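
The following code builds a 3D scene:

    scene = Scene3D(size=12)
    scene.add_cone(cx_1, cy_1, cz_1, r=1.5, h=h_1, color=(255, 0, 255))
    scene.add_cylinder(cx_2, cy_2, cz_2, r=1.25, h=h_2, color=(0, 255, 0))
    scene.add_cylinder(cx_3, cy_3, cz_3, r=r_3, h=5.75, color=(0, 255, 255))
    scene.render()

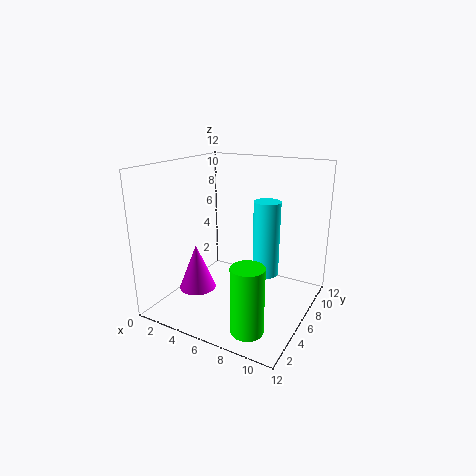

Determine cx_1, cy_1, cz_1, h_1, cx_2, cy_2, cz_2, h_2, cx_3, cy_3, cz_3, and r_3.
cx_1 = 3.5; cy_1 = 3.5; cz_1 = 2; h_1 = 3.75; cx_2 = 9; cy_2 = 2; cz_2 = 0.5; h_2 = 5.25; cx_3 = 9; cy_3 = 5; cz_3 = 4; r_3 = 1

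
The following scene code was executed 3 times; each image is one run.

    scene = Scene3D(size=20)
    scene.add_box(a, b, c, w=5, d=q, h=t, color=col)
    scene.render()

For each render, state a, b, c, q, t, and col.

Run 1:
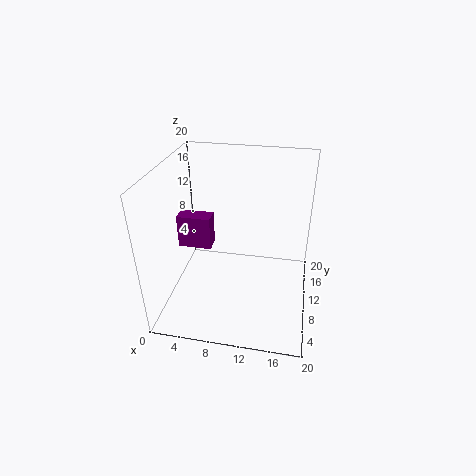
a = 0.5; b = 11.5; c = 6.5; q = 2.5; t = 5; col = 'purple'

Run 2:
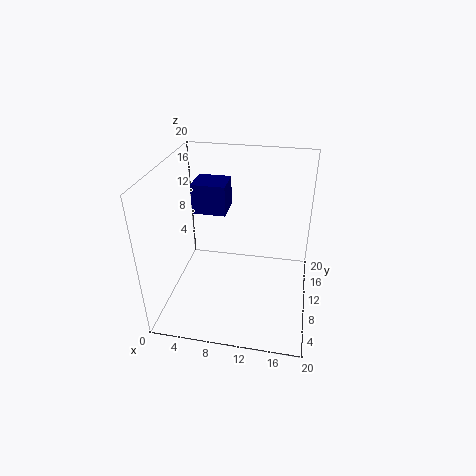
a = 2.5; b = 13; c = 11.5; q = 4.5; t = 4.5; col = 'navy'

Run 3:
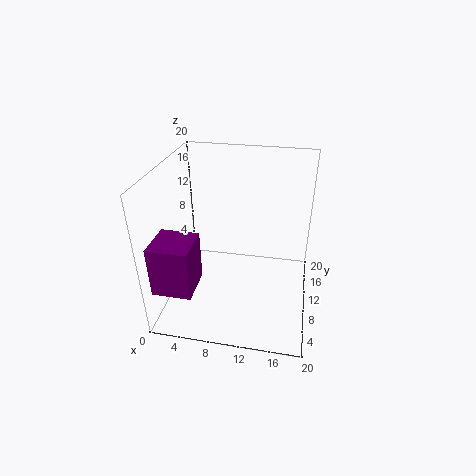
a = 1; b = 0.5; c = 6.5; q = 5; t = 6.5; col = 'purple'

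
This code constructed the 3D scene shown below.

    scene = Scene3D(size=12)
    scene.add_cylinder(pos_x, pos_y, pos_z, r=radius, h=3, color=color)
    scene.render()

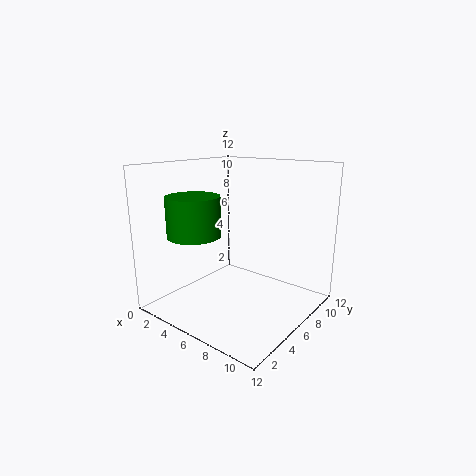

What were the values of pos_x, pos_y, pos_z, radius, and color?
pos_x = 5; pos_y = 2; pos_z = 7; radius = 2; color = 'green'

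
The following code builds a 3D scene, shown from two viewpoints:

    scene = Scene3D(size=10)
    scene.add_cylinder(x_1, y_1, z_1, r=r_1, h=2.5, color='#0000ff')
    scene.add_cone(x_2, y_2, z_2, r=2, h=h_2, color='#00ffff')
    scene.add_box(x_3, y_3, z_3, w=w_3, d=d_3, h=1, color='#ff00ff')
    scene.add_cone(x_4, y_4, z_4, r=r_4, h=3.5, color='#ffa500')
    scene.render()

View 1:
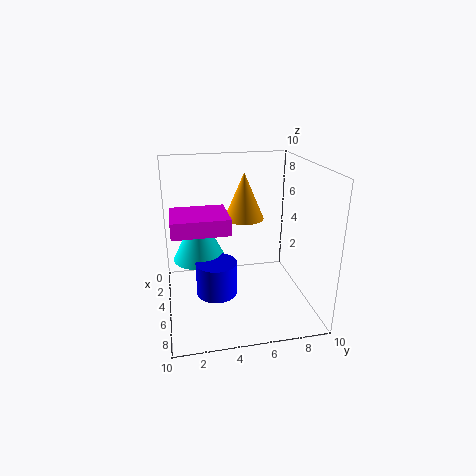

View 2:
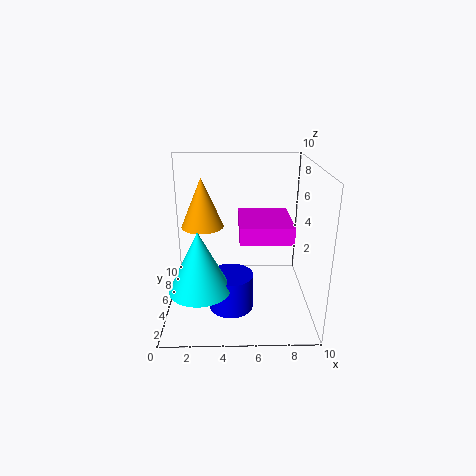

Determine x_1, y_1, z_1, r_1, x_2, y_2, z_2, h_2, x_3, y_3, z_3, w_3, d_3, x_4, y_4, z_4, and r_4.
x_1 = 4.5, y_1 = 3.5, z_1 = 0.5, r_1 = 1.5, x_2 = 2.5, y_2 = 2.5, z_2 = 2.5, h_2 = 4, x_3 = 5, y_3 = 0.5, z_3 = 6.5, w_3 = 3, d_3 = 3.5, x_4 = 2.5, y_4 = 6, z_4 = 5.5, r_4 = 1.5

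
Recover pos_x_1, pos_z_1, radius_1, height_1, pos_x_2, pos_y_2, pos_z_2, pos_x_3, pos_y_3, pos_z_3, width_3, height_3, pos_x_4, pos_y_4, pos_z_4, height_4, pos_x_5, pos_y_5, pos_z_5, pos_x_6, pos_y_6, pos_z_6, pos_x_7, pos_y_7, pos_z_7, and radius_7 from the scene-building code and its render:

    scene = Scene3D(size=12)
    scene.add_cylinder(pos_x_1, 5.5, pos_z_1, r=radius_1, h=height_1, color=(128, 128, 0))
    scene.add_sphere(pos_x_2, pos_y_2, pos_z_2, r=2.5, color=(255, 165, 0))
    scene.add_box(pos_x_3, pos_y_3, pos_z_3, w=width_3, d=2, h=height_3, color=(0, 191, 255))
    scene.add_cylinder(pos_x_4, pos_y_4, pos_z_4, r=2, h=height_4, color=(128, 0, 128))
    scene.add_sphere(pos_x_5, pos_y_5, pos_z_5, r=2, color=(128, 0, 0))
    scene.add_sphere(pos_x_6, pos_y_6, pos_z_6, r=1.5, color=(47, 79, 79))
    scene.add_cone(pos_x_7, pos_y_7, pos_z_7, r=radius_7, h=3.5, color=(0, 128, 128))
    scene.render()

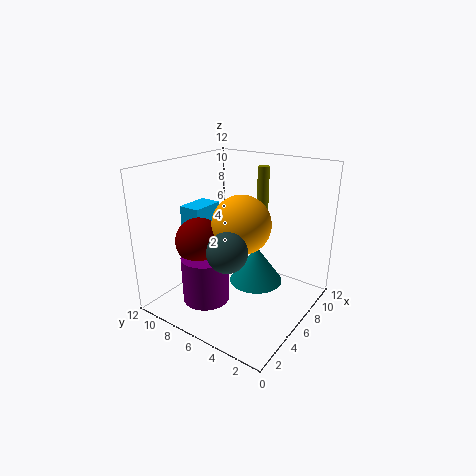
pos_x_1 = 9, pos_z_1 = 7, radius_1 = 0.5, height_1 = 4.5, pos_x_2 = 6.5, pos_y_2 = 6, pos_z_2 = 7, pos_x_3 = 5, pos_y_3 = 9.5, pos_z_3 = 4.5, width_3 = 3, height_3 = 3.5, pos_x_4 = 4, pos_y_4 = 8, pos_z_4 = 0.5, height_4 = 4, pos_x_5 = 4.5, pos_y_5 = 9, pos_z_5 = 5.5, pos_x_6 = 2.5, pos_y_6 = 4.5, pos_z_6 = 6.5, pos_x_7 = 9, pos_y_7 = 6, pos_z_7 = 0.5, radius_7 = 2.5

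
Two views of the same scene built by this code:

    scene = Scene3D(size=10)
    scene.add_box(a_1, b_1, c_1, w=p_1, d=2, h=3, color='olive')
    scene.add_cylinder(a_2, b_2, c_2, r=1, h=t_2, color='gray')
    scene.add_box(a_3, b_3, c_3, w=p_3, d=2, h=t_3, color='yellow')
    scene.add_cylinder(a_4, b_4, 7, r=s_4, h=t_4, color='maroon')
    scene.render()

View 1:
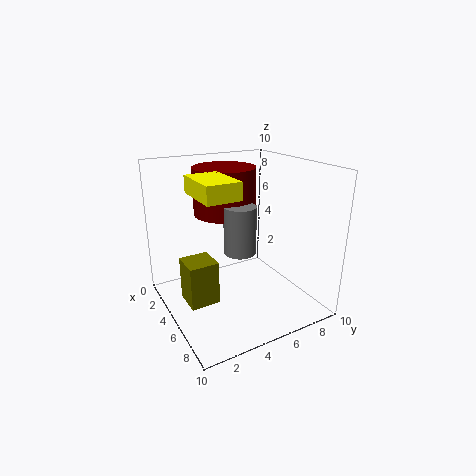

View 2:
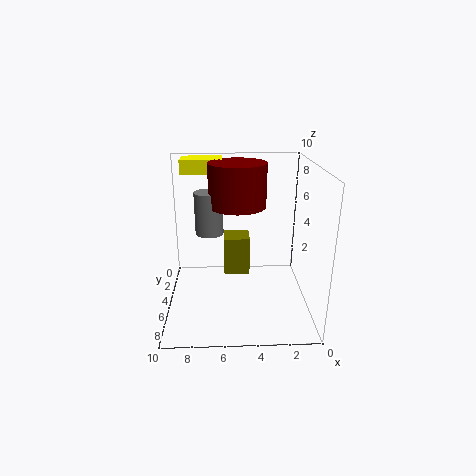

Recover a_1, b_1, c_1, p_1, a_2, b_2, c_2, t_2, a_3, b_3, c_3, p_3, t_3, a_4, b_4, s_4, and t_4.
a_1 = 4, b_1 = 1, c_1 = 1, p_1 = 2, a_2 = 7, b_2 = 4, c_2 = 5, t_2 = 3, a_3 = 6, b_3 = 1, c_3 = 9, p_3 = 3, t_3 = 1, a_4 = 5, b_4 = 4, s_4 = 2, t_4 = 3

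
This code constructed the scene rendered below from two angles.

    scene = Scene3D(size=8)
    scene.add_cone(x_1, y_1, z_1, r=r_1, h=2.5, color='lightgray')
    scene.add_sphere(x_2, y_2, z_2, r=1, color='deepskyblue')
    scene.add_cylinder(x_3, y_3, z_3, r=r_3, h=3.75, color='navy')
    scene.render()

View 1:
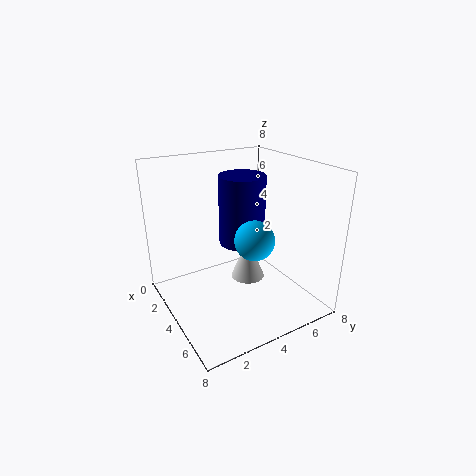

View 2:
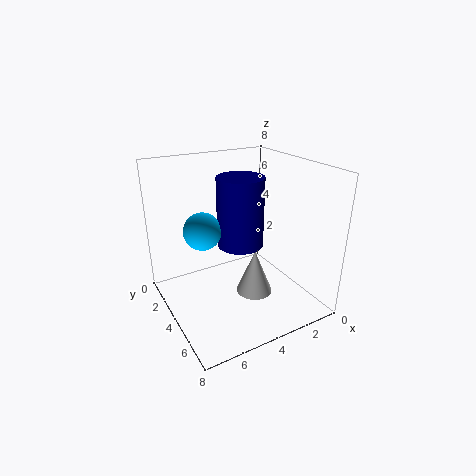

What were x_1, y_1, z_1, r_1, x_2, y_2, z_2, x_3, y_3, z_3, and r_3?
x_1 = 3.5, y_1 = 5, z_1 = 1, r_1 = 1, x_2 = 6, y_2 = 3.75, z_2 = 4.75, x_3 = 4, y_3 = 4.25, z_3 = 3.75, r_3 = 1.25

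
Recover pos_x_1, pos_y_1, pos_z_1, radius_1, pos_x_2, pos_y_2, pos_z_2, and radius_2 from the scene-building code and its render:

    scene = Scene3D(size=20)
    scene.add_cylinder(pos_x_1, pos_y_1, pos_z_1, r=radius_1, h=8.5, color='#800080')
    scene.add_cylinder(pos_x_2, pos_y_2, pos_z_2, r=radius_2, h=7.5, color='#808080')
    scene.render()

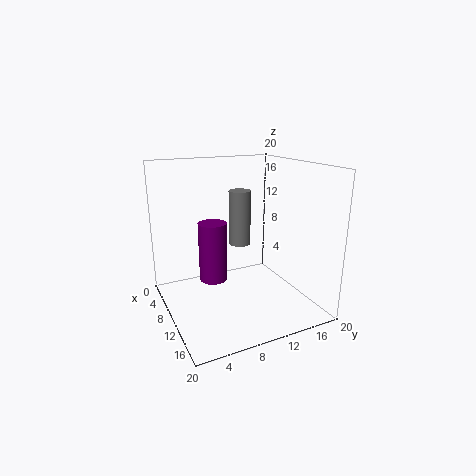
pos_x_1 = 8
pos_y_1 = 7
pos_z_1 = 3.5
radius_1 = 2
pos_x_2 = 9.5
pos_y_2 = 10.5
pos_z_2 = 9
radius_2 = 1.5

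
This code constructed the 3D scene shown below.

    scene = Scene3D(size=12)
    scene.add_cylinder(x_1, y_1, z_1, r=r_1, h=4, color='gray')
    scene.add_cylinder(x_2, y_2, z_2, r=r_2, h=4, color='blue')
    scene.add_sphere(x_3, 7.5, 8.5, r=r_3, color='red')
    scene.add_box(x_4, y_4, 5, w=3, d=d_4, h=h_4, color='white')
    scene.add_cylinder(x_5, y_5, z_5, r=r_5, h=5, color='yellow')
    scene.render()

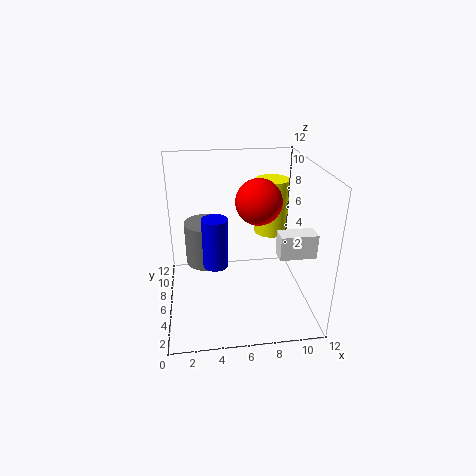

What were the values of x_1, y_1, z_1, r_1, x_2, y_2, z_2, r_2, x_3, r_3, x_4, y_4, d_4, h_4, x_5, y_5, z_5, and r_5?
x_1 = 3.5
y_1 = 9.5
z_1 = 2
r_1 = 2
x_2 = 4
y_2 = 4.5
z_2 = 4.5
r_2 = 1
x_3 = 8
r_3 = 2
x_4 = 9
y_4 = 3.5
d_4 = 1.5
h_4 = 2
x_5 = 9.5
y_5 = 9
z_5 = 5
r_5 = 1.5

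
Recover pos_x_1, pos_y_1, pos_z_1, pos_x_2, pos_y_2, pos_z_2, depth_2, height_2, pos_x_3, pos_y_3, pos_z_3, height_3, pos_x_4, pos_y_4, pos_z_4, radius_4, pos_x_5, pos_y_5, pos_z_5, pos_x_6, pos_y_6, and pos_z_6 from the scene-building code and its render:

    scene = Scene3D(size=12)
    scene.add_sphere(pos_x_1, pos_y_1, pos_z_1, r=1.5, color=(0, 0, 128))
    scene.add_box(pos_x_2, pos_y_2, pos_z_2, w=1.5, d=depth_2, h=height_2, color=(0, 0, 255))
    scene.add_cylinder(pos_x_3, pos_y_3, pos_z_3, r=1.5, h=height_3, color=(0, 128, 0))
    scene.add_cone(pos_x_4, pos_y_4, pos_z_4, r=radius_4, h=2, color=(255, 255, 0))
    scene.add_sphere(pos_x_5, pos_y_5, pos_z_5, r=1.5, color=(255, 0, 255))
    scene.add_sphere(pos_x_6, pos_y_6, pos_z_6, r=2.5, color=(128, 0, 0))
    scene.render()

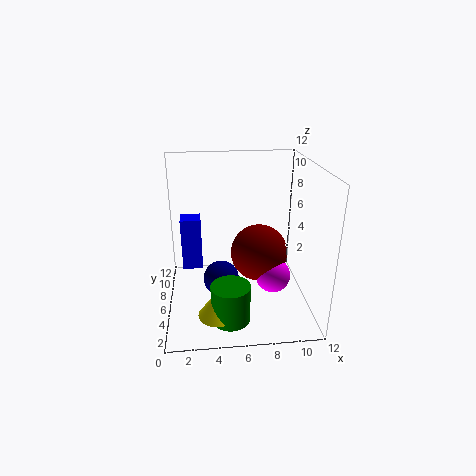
pos_x_1 = 4.5; pos_y_1 = 5.5; pos_z_1 = 2.5; pos_x_2 = 1.5; pos_y_2 = 4; pos_z_2 = 4.5; depth_2 = 1.5; height_2 = 4; pos_x_3 = 5; pos_y_3 = 2; pos_z_3 = 1; height_3 = 3; pos_x_4 = 4; pos_y_4 = 2; pos_z_4 = 1.5; radius_4 = 1.5; pos_x_5 = 9; pos_y_5 = 5.5; pos_z_5 = 2.5; pos_x_6 = 8; pos_y_6 = 7; pos_z_6 = 4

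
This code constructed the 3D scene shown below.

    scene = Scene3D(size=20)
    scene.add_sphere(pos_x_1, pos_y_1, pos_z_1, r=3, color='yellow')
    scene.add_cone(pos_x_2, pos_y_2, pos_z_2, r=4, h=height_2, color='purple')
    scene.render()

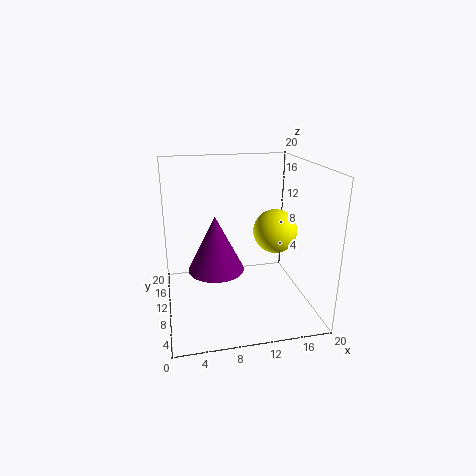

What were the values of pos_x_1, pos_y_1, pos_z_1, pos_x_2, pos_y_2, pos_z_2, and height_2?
pos_x_1 = 15, pos_y_1 = 9, pos_z_1 = 11, pos_x_2 = 7, pos_y_2 = 11, pos_z_2 = 5, height_2 = 8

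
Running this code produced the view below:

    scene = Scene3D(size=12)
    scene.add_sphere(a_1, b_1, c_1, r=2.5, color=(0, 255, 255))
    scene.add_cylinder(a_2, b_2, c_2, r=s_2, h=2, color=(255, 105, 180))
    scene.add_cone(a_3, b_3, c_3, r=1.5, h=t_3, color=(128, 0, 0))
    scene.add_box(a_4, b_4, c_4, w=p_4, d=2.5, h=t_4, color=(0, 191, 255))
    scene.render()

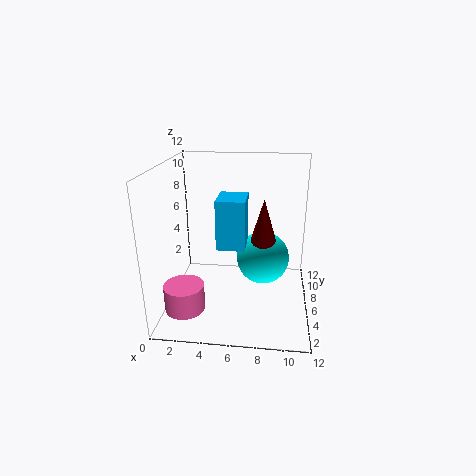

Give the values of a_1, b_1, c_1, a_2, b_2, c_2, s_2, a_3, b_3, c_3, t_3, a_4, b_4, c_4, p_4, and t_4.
a_1 = 8, b_1 = 9.5, c_1 = 2.5, a_2 = 2.5, b_2 = 1.5, c_2 = 2, s_2 = 1.5, a_3 = 8, b_3 = 9, c_3 = 3.5, t_3 = 5, a_4 = 5, b_4 = 1.5, c_4 = 7, p_4 = 2, t_4 = 3.5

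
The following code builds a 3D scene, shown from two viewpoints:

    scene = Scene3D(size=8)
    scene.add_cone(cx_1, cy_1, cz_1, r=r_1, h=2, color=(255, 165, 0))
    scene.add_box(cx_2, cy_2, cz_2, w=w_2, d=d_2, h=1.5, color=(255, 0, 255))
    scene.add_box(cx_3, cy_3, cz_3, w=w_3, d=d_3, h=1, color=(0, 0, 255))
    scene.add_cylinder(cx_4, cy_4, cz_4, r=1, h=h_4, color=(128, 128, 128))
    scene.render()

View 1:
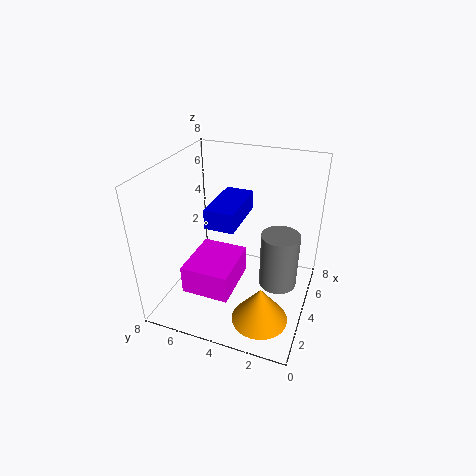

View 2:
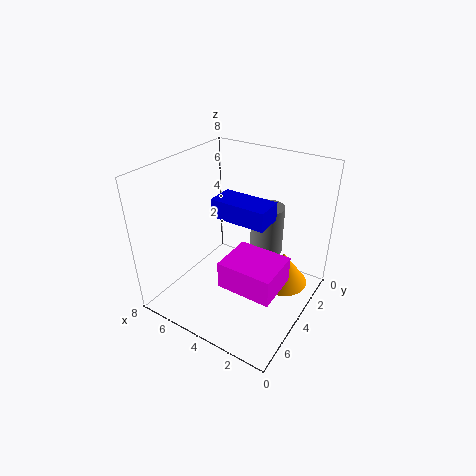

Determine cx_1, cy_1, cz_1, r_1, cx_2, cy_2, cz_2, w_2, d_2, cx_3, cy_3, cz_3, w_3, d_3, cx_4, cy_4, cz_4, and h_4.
cx_1 = 2, cy_1 = 2, cz_1 = 0.5, r_1 = 1.5, cx_2 = 1, cy_2 = 3.5, cz_2 = 2, w_2 = 3, d_2 = 2.5, cx_3 = 2, cy_3 = 3.5, cz_3 = 5.5, w_3 = 3, d_3 = 1.5, cx_4 = 3.5, cy_4 = 1.5, cz_4 = 2, h_4 = 3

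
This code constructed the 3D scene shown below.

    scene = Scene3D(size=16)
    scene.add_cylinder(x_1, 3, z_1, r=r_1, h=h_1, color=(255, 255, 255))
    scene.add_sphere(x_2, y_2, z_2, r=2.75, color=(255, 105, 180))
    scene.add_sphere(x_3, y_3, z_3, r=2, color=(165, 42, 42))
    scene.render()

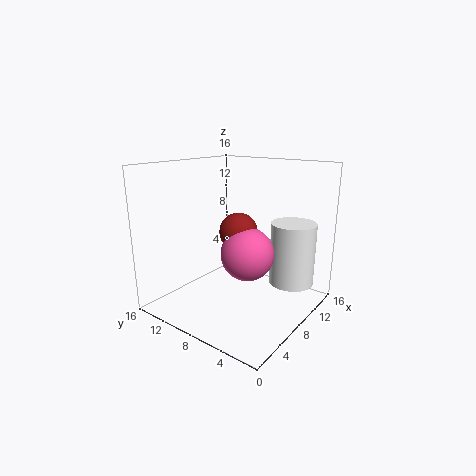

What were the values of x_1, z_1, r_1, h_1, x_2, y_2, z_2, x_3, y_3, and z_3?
x_1 = 11.5, z_1 = 2.75, r_1 = 2.5, h_1 = 7, x_2 = 6.25, y_2 = 5.5, z_2 = 7.25, x_3 = 6.75, y_3 = 7, z_3 = 9.25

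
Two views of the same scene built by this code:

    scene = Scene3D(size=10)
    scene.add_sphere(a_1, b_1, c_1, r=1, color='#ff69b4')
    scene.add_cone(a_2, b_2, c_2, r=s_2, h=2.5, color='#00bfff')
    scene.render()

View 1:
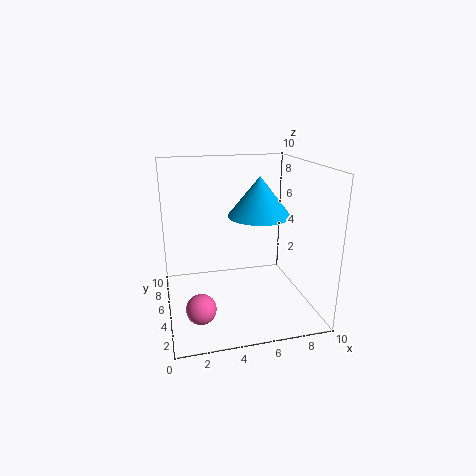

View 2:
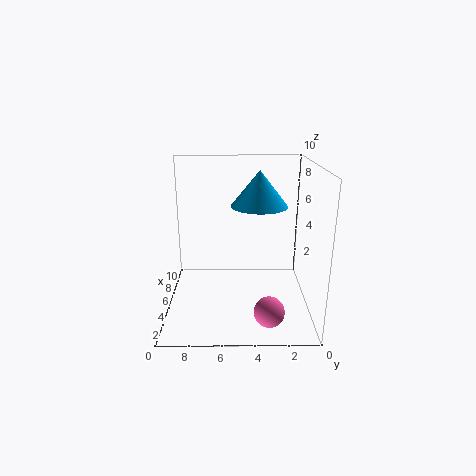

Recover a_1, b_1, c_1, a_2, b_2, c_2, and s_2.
a_1 = 2
b_1 = 3
c_1 = 1
a_2 = 6
b_2 = 3.5
c_2 = 7
s_2 = 2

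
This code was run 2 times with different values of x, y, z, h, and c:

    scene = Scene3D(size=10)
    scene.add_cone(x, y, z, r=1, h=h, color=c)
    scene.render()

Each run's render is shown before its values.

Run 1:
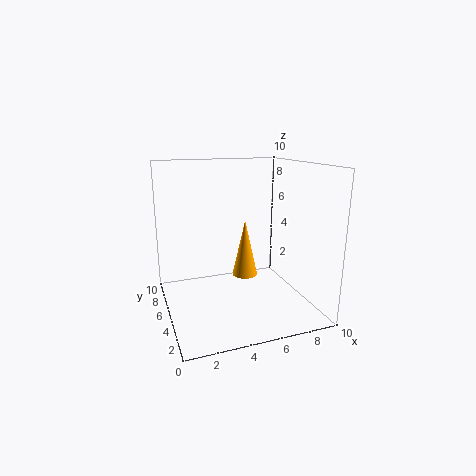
x = 6.5; y = 7.5; z = 1; h = 4.5; c = 'orange'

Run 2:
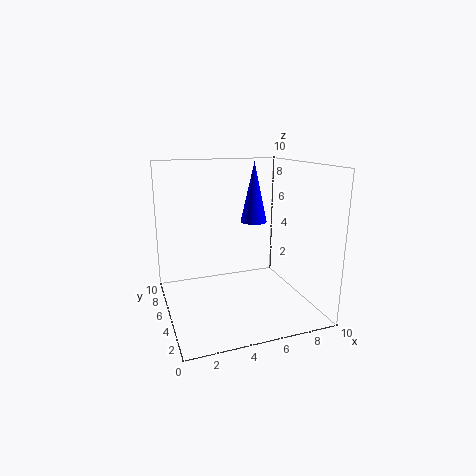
x = 7; y = 7; z = 5.5; h = 4.5; c = 'blue'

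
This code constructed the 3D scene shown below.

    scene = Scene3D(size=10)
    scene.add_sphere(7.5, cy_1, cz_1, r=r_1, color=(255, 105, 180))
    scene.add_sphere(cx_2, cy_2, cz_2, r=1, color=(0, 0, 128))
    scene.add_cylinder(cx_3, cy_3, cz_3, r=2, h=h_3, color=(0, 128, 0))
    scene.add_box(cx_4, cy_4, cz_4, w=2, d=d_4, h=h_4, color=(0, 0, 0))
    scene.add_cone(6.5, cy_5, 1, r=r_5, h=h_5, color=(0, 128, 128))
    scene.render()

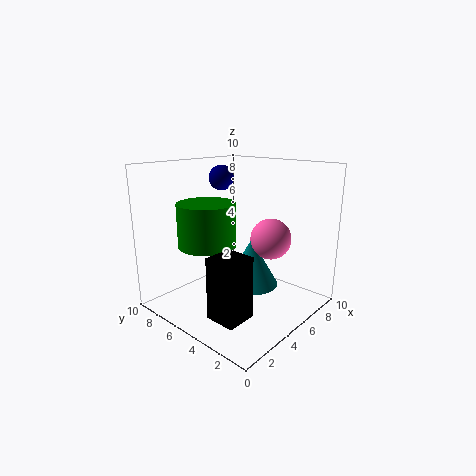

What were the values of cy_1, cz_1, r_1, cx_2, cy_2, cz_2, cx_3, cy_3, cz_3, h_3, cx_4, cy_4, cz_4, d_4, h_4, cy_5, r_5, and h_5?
cy_1 = 4; cz_1 = 4.5; r_1 = 1.5; cx_2 = 7.5; cy_2 = 9; cz_2 = 8.5; cx_3 = 3.5; cy_3 = 6.5; cz_3 = 4.5; h_3 = 3; cx_4 = 1; cy_4 = 2; cz_4 = 1; d_4 = 2; h_4 = 4; cy_5 = 5; r_5 = 2; h_5 = 3.5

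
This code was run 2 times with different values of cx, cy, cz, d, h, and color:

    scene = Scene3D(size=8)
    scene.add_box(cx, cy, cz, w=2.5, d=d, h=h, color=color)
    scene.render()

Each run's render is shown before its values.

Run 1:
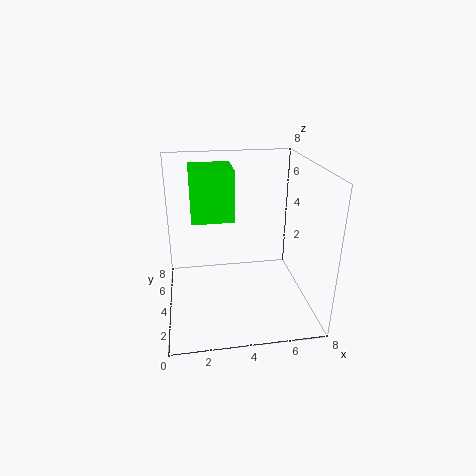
cx = 1.5, cy = 5, cz = 4.5, d = 2.5, h = 3, color = 'lime'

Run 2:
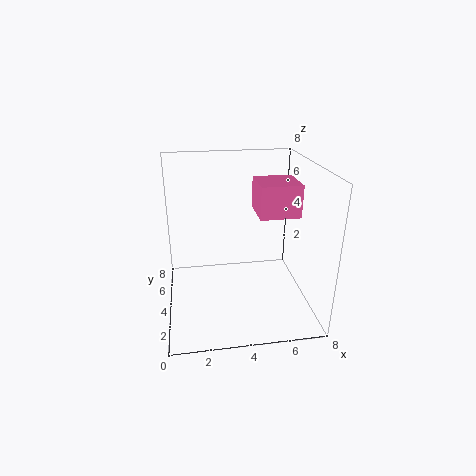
cx = 5.5, cy = 5, cz = 4.5, d = 2.5, h = 2, color = 'hotpink'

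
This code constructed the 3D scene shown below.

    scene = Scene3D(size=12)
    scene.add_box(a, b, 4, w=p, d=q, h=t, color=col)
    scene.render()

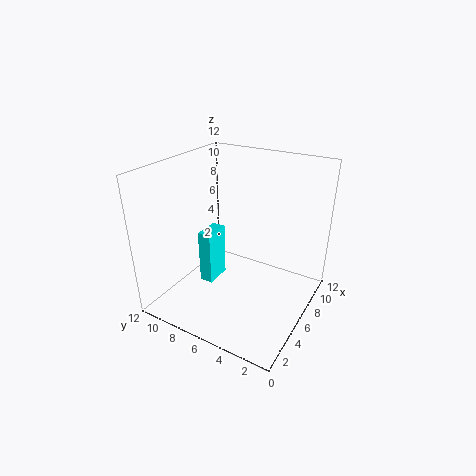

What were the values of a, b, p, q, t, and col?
a = 2, b = 6, p = 2, q = 1, t = 4, col = 'cyan'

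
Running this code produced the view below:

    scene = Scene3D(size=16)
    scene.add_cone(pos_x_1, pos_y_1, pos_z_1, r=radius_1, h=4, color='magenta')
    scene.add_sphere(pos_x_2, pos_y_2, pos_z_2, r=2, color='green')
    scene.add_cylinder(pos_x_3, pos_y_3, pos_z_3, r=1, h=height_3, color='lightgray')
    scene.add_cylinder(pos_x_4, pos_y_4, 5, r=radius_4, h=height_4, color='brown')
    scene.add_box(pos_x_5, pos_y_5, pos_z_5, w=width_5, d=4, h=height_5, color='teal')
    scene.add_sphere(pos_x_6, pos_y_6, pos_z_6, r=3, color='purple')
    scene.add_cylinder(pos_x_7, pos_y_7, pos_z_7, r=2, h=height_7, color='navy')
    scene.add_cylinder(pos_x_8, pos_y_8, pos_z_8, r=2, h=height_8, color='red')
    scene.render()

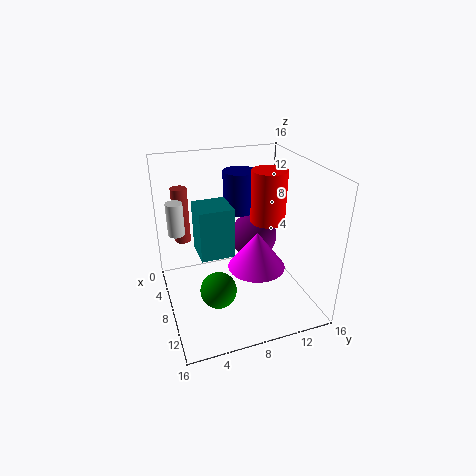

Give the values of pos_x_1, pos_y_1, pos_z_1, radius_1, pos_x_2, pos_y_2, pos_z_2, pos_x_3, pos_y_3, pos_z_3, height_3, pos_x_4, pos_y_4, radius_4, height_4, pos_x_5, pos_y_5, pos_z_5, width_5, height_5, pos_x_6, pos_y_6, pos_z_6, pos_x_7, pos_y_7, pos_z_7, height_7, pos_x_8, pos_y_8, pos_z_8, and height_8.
pos_x_1 = 11
pos_y_1 = 9
pos_z_1 = 6
radius_1 = 3
pos_x_2 = 10
pos_y_2 = 5
pos_z_2 = 3
pos_x_3 = 3
pos_y_3 = 2
pos_z_3 = 7
height_3 = 4
pos_x_4 = 1
pos_y_4 = 3
radius_4 = 1
height_4 = 7
pos_x_5 = 3
pos_y_5 = 4
pos_z_5 = 5
width_5 = 4
height_5 = 6
pos_x_6 = 3
pos_y_6 = 12
pos_z_6 = 5
pos_x_7 = 3
pos_y_7 = 10
pos_z_7 = 9
height_7 = 5
pos_x_8 = 7
pos_y_8 = 12
pos_z_8 = 9
height_8 = 6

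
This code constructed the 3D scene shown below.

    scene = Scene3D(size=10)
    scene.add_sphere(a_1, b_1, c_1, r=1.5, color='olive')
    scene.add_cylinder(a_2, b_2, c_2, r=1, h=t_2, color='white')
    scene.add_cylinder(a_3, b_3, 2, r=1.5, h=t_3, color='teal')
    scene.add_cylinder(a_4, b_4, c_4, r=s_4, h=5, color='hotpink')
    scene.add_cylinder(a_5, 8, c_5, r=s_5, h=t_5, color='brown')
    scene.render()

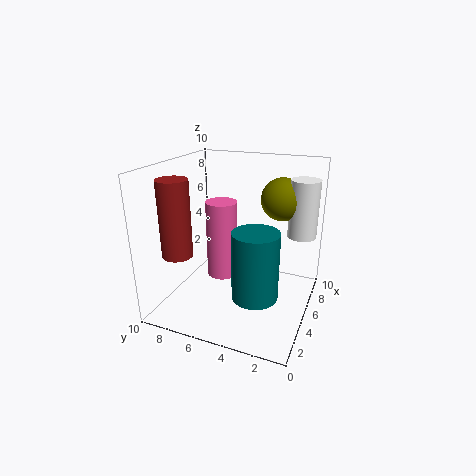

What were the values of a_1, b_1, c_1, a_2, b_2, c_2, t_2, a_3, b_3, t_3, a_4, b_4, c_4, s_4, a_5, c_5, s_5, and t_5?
a_1 = 7; b_1 = 2.5; c_1 = 7.5; a_2 = 7; b_2 = 1; c_2 = 5; t_2 = 4; a_3 = 3; b_3 = 3; t_3 = 4.5; a_4 = 3.5; b_4 = 5.5; c_4 = 3; s_4 = 1; a_5 = 2; c_5 = 4.5; s_5 = 1; t_5 = 5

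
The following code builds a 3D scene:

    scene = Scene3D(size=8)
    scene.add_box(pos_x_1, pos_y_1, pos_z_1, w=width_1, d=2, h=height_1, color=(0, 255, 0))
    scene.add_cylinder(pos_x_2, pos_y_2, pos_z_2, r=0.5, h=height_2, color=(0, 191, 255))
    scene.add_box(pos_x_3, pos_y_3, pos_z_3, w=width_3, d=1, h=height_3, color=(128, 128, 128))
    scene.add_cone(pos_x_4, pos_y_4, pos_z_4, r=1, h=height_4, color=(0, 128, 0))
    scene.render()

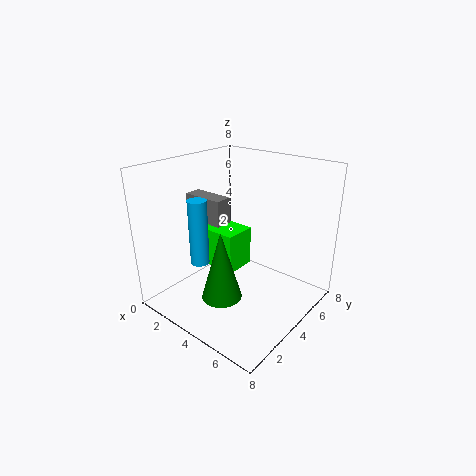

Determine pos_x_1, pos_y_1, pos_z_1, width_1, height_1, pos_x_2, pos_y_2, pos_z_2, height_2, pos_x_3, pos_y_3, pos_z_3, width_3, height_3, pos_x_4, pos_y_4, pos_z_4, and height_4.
pos_x_1 = 0.5, pos_y_1 = 4.5, pos_z_1 = 1, width_1 = 2.5, height_1 = 2.5, pos_x_2 = 3, pos_y_2 = 2, pos_z_2 = 3, height_2 = 3.5, pos_x_3 = 0.5, pos_y_3 = 3.5, pos_z_3 = 4.5, width_3 = 2.5, height_3 = 1.5, pos_x_4 = 5, pos_y_4 = 1.5, pos_z_4 = 2, height_4 = 3.5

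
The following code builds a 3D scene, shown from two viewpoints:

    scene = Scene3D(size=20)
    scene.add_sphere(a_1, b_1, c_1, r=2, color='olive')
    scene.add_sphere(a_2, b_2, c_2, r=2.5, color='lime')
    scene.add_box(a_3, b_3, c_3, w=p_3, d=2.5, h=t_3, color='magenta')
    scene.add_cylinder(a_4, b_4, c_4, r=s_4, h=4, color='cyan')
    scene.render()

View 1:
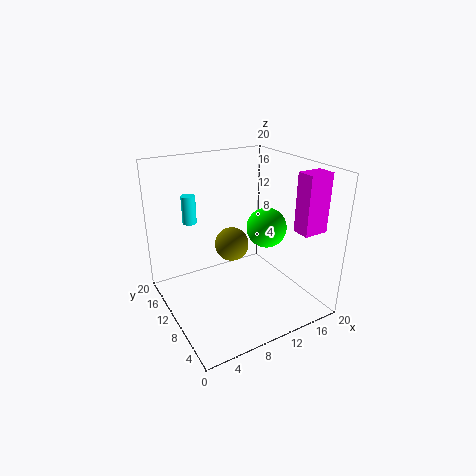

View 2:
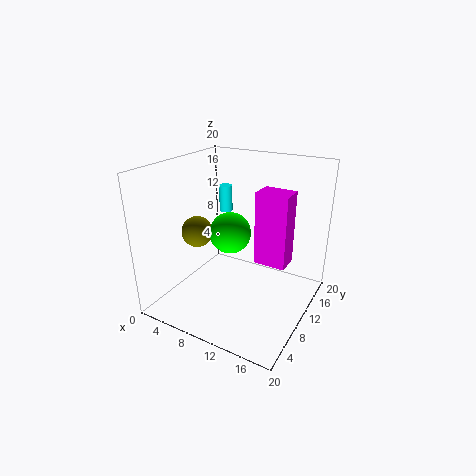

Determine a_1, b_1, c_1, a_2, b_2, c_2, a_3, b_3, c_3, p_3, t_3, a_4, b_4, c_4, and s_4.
a_1 = 6.5, b_1 = 5.5, c_1 = 12, a_2 = 11.5, b_2 = 5.5, c_2 = 13, a_3 = 16, b_3 = 3, c_3 = 11.5, p_3 = 3.5, t_3 = 8, a_4 = 5, b_4 = 15, c_4 = 11.5, s_4 = 1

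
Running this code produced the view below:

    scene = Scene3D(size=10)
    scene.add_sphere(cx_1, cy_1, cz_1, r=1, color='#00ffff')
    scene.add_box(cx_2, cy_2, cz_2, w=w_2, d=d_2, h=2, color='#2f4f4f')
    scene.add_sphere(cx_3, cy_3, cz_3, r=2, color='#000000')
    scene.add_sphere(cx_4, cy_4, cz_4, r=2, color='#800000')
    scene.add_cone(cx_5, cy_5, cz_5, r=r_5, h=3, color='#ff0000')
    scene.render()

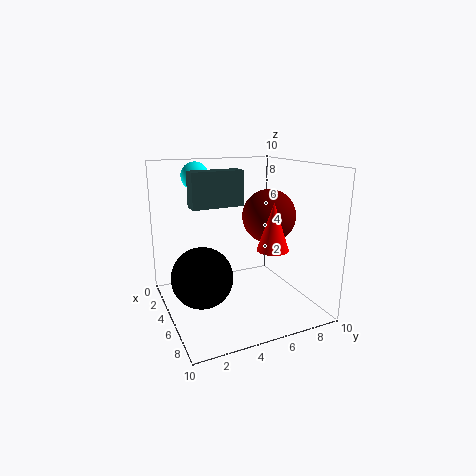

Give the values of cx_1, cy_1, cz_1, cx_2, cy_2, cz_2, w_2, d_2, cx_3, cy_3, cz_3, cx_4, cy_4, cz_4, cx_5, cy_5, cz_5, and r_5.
cx_1 = 2
cy_1 = 3
cz_1 = 9
cx_2 = 7
cy_2 = 1
cz_2 = 8
w_2 = 1
d_2 = 3
cx_3 = 6
cy_3 = 2
cz_3 = 3
cx_4 = 4
cy_4 = 8
cz_4 = 6
cx_5 = 8
cy_5 = 6
cz_5 = 5
r_5 = 1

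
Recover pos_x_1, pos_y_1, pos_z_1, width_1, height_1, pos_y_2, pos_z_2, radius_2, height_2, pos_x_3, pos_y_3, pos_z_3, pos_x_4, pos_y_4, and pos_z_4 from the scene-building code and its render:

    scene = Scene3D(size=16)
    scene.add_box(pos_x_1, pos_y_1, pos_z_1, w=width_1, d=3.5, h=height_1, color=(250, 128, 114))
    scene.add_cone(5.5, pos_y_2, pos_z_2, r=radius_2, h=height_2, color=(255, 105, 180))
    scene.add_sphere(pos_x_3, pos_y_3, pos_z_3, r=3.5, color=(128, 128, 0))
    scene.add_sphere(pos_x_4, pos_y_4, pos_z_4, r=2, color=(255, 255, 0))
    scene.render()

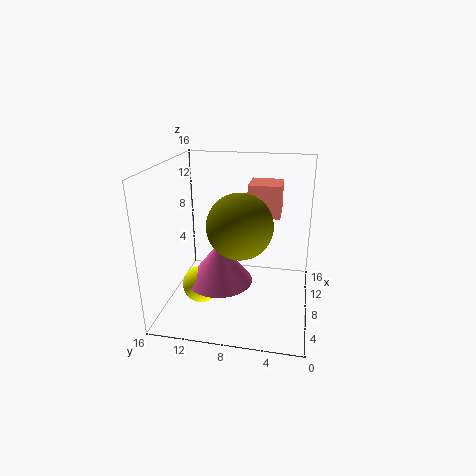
pos_x_1 = 8, pos_y_1 = 3.5, pos_z_1 = 10.5, width_1 = 3.5, height_1 = 3.5, pos_y_2 = 9.5, pos_z_2 = 4, radius_2 = 3.5, height_2 = 4.5, pos_x_3 = 6.5, pos_y_3 = 7.5, pos_z_3 = 10, pos_x_4 = 5, pos_y_4 = 11.5, pos_z_4 = 3.5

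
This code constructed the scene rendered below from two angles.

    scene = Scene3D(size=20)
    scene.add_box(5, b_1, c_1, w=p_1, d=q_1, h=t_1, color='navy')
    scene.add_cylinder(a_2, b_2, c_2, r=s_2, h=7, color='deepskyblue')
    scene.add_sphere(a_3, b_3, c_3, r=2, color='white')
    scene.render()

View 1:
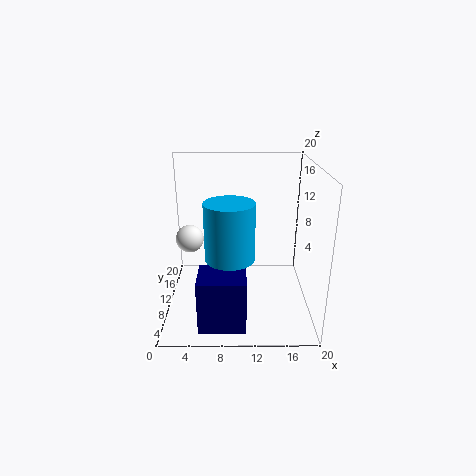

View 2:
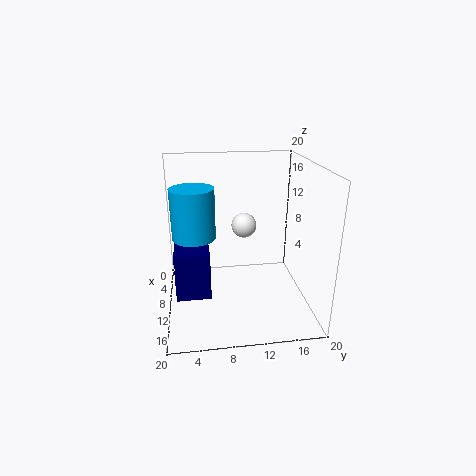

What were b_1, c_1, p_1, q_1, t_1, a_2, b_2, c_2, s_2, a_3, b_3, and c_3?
b_1 = 1
c_1 = 1
p_1 = 6
q_1 = 5
t_1 = 7
a_2 = 9
b_2 = 4
c_2 = 10
s_2 = 3
a_3 = 3
b_3 = 12
c_3 = 9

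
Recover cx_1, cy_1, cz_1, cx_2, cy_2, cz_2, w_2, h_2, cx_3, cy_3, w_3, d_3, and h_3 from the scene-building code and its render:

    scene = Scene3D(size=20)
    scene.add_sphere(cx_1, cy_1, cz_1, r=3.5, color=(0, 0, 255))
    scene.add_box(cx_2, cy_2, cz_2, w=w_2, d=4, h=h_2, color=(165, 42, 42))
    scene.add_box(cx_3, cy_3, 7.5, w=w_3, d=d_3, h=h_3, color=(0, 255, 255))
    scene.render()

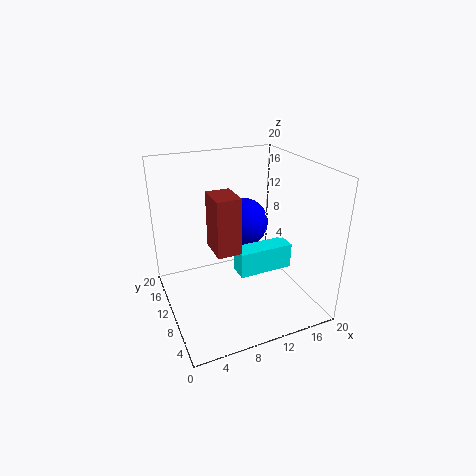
cx_1 = 12, cy_1 = 12.5, cz_1 = 11, cx_2 = 5, cy_2 = 4.25, cz_2 = 11, w_2 = 3, h_2 = 7, cx_3 = 8, cy_3 = 4.25, w_3 = 7, d_3 = 2.5, h_3 = 3.25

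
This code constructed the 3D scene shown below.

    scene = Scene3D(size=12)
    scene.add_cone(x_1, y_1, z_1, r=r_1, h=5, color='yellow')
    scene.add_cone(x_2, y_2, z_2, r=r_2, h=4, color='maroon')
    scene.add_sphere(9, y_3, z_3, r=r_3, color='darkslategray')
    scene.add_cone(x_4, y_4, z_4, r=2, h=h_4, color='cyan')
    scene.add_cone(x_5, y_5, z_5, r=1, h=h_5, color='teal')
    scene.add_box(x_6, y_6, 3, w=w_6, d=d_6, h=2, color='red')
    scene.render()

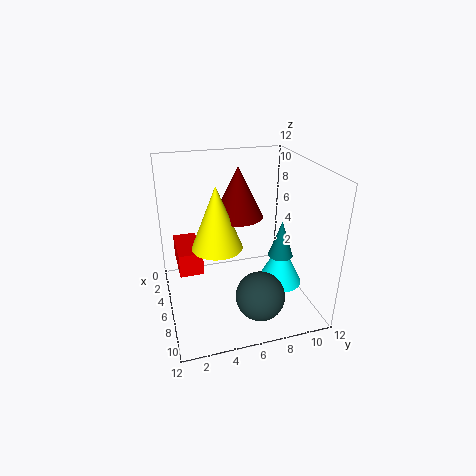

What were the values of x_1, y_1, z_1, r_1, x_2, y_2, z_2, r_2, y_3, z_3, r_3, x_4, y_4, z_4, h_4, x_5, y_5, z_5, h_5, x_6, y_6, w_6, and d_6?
x_1 = 7, y_1 = 4, z_1 = 6, r_1 = 2, x_2 = 6, y_2 = 6, z_2 = 8, r_2 = 2, y_3 = 7, z_3 = 2, r_3 = 2, x_4 = 6, y_4 = 10, z_4 = 1, h_4 = 4, x_5 = 8, y_5 = 9, z_5 = 5, h_5 = 3, x_6 = 2, y_6 = 1, w_6 = 4, d_6 = 2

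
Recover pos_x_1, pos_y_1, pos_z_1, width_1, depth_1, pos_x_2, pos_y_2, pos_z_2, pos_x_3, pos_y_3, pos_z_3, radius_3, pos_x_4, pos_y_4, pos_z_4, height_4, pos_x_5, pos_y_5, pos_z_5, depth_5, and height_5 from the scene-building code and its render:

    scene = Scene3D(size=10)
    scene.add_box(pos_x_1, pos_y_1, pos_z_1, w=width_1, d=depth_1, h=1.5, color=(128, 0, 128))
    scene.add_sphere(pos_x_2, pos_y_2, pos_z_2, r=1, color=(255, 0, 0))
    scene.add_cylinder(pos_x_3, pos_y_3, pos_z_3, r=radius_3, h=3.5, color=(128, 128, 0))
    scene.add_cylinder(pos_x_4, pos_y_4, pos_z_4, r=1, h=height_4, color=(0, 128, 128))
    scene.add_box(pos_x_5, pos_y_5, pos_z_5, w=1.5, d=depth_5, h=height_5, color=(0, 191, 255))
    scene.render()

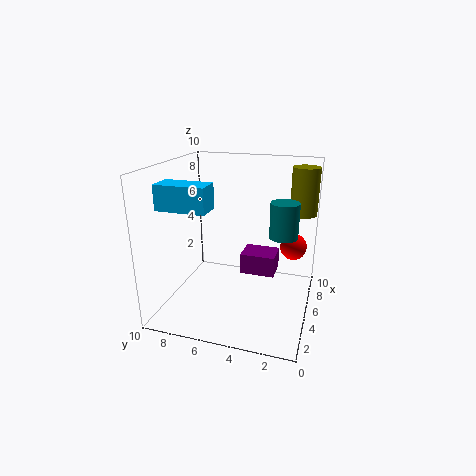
pos_x_1 = 5.5
pos_y_1 = 2.5
pos_z_1 = 2
width_1 = 2
depth_1 = 2.5
pos_x_2 = 8
pos_y_2 = 1.5
pos_z_2 = 3.5
pos_x_3 = 8.5
pos_y_3 = 1
pos_z_3 = 6
radius_3 = 1
pos_x_4 = 6
pos_y_4 = 2
pos_z_4 = 5
height_4 = 2.5
pos_x_5 = 0.5
pos_y_5 = 5.5
pos_z_5 = 8
depth_5 = 3
height_5 = 1.5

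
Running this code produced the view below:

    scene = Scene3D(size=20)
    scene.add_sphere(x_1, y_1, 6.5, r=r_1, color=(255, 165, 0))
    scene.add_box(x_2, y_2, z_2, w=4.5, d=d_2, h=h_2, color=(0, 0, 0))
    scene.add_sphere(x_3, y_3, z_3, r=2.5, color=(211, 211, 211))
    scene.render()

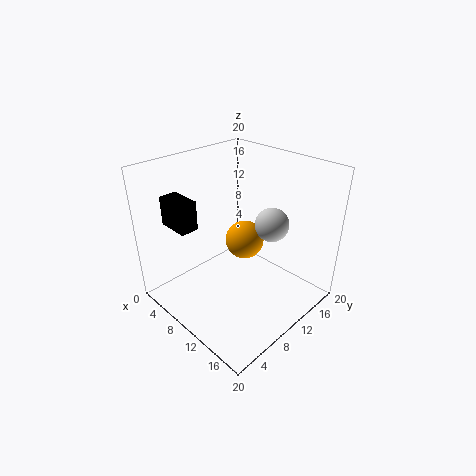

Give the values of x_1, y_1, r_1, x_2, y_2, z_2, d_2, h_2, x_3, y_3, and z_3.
x_1 = 7
y_1 = 14.5
r_1 = 3
x_2 = 2.5
y_2 = 3
z_2 = 12
d_2 = 2.5
h_2 = 4
x_3 = 11.5
y_3 = 15.5
z_3 = 10.5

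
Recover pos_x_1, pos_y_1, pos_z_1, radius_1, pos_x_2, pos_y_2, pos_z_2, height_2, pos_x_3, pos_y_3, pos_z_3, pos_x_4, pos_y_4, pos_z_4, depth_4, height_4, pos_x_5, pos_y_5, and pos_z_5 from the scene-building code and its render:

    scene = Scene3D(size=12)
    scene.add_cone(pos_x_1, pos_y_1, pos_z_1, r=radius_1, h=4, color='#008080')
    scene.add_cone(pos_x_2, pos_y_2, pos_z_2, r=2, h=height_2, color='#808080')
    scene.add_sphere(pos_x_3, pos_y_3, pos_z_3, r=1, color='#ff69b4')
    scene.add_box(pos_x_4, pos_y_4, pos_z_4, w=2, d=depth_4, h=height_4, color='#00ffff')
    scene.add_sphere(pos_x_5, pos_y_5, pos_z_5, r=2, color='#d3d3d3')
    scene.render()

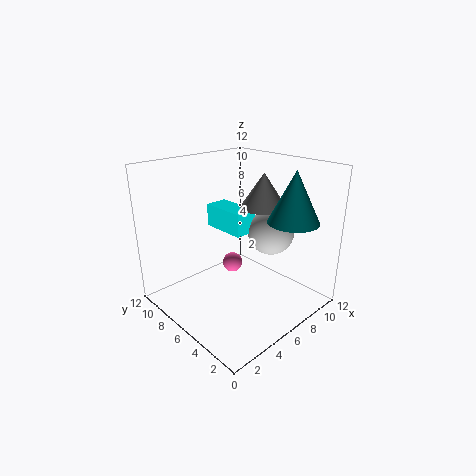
pos_x_1 = 8; pos_y_1 = 2; pos_z_1 = 8; radius_1 = 2; pos_x_2 = 9; pos_y_2 = 6; pos_z_2 = 8; height_2 = 3; pos_x_3 = 9; pos_y_3 = 10; pos_z_3 = 1; pos_x_4 = 6; pos_y_4 = 6; pos_z_4 = 6; depth_4 = 4; height_4 = 2; pos_x_5 = 9; pos_y_5 = 5; pos_z_5 = 6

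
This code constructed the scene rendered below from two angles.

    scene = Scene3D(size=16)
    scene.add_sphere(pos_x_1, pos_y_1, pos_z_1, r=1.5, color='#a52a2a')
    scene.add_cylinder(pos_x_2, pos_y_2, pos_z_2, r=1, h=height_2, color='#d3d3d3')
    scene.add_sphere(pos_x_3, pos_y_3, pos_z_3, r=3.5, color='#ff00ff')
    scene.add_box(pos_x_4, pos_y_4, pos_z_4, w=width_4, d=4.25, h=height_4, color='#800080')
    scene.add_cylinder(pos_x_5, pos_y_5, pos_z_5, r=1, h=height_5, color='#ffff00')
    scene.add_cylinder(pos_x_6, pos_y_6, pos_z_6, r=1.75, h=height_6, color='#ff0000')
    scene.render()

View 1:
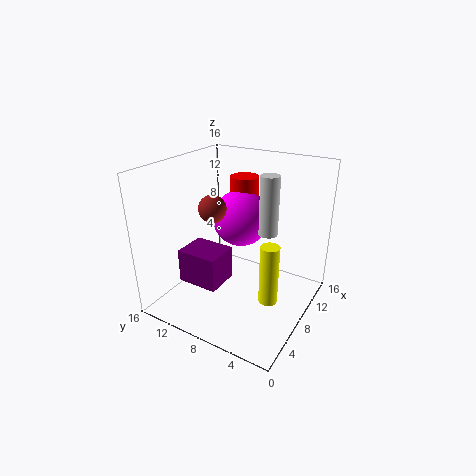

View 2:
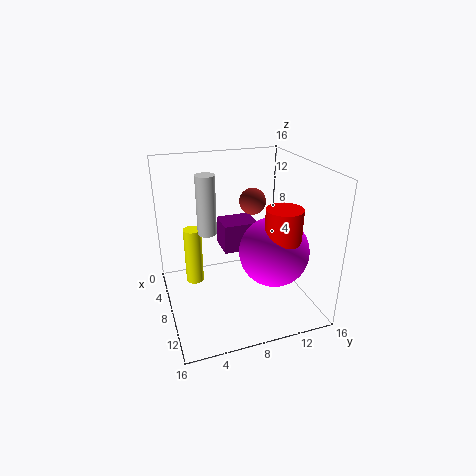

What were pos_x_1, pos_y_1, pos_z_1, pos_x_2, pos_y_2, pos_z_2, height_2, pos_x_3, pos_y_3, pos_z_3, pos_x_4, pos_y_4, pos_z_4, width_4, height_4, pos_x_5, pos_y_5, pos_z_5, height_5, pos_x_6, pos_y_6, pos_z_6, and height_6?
pos_x_1 = 6.5
pos_y_1 = 10.25
pos_z_1 = 11.5
pos_x_2 = 8.25
pos_y_2 = 4.5
pos_z_2 = 9.25
height_2 = 6.25
pos_x_3 = 12.5
pos_y_3 = 10.25
pos_z_3 = 8.25
pos_x_4 = 2
pos_y_4 = 7.25
pos_z_4 = 4.75
width_4 = 3.5
height_4 = 3.5
pos_x_5 = 6.25
pos_y_5 = 3.25
pos_z_5 = 2.5
height_5 = 6.5
pos_x_6 = 13.75
pos_y_6 = 10.5
pos_z_6 = 9
height_6 = 4.25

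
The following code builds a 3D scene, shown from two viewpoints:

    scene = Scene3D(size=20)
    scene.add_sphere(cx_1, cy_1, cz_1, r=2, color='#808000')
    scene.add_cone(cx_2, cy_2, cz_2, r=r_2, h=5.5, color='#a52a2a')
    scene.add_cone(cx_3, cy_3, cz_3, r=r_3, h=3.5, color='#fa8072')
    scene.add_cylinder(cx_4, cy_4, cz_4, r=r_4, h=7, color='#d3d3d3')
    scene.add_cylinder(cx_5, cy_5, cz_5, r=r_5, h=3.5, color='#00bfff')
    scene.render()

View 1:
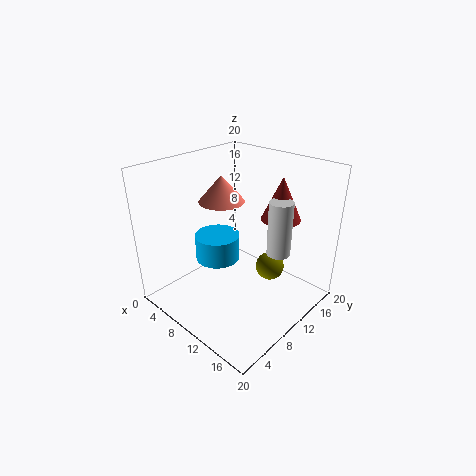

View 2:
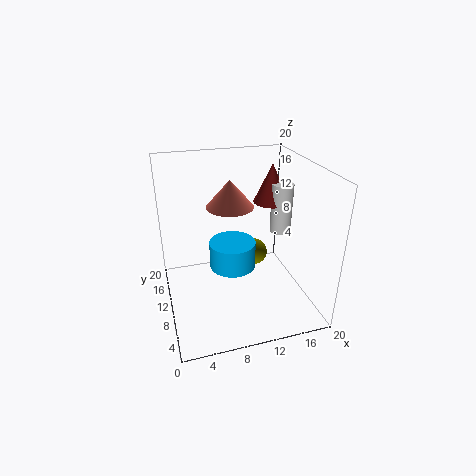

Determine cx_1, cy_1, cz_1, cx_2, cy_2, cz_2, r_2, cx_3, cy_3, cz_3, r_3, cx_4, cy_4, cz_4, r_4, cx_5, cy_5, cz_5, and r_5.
cx_1 = 13.5; cy_1 = 13; cz_1 = 5.5; cx_2 = 15.5; cy_2 = 12; cz_2 = 14; r_2 = 2.5; cx_3 = 8.5; cy_3 = 8.5; cz_3 = 15.5; r_3 = 3; cx_4 = 16.5; cy_4 = 10.5; cz_4 = 10; r_4 = 1.5; cx_5 = 8.5; cy_5 = 7.5; cz_5 = 7.5; r_5 = 3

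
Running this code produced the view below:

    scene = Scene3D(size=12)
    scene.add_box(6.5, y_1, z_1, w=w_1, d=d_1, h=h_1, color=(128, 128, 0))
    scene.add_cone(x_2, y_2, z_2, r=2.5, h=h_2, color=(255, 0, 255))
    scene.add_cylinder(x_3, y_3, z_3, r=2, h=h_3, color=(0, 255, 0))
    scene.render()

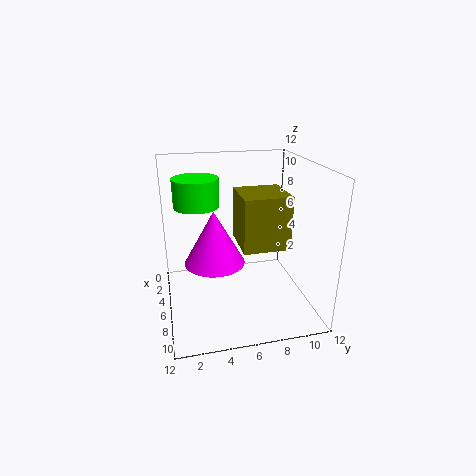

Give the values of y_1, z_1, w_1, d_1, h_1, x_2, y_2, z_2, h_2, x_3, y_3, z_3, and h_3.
y_1 = 5.5
z_1 = 6.5
w_1 = 3.5
d_1 = 3.5
h_1 = 4
x_2 = 6
y_2 = 4
z_2 = 4
h_2 = 4.5
x_3 = 3
y_3 = 3
z_3 = 8
h_3 = 2.5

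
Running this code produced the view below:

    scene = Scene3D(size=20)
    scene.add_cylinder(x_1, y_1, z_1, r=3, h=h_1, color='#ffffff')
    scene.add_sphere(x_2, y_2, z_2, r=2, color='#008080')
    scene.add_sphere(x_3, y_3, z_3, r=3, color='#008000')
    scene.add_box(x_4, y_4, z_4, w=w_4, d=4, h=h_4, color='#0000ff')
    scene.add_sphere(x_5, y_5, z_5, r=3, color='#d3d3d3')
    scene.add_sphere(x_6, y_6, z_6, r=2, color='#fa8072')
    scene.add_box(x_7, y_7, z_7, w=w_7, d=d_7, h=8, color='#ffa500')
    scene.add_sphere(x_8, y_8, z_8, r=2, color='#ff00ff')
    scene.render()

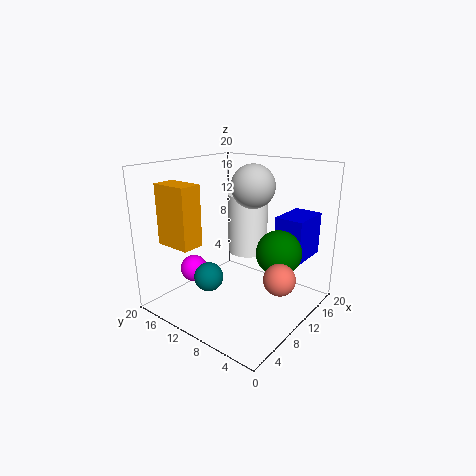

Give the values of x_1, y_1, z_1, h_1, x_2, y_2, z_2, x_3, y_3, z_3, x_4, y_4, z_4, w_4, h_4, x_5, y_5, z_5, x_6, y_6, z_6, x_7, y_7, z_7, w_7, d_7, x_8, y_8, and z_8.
x_1 = 15
y_1 = 12
z_1 = 6
h_1 = 9
x_2 = 6
y_2 = 12
z_2 = 5
x_3 = 11
y_3 = 4
z_3 = 9
x_4 = 13
y_4 = 2
z_4 = 7
w_4 = 6
h_4 = 6
x_5 = 12
y_5 = 9
z_5 = 17
x_6 = 8
y_6 = 2
z_6 = 7
x_7 = 2
y_7 = 12
z_7 = 10
w_7 = 3
d_7 = 5
x_8 = 8
y_8 = 17
z_8 = 4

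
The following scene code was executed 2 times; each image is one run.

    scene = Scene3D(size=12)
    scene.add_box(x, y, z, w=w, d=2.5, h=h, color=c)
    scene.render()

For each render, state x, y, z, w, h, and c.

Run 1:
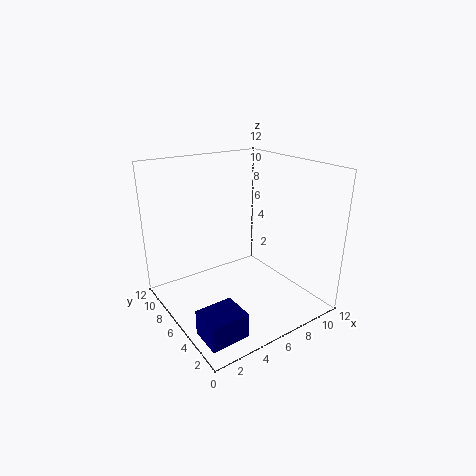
x = 0.5, y = 1, z = 0.5, w = 3, h = 2, c = 'navy'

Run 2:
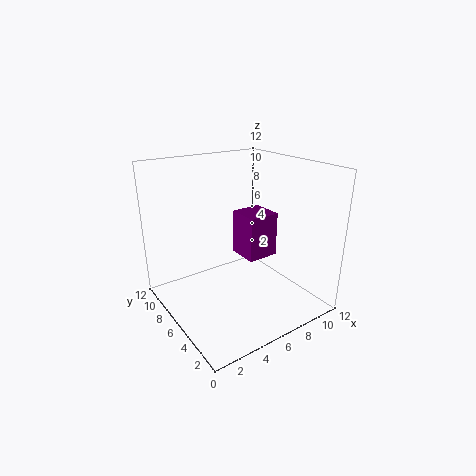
x = 5.5, y = 3.5, z = 5, w = 2.5, h = 3.5, c = 'purple'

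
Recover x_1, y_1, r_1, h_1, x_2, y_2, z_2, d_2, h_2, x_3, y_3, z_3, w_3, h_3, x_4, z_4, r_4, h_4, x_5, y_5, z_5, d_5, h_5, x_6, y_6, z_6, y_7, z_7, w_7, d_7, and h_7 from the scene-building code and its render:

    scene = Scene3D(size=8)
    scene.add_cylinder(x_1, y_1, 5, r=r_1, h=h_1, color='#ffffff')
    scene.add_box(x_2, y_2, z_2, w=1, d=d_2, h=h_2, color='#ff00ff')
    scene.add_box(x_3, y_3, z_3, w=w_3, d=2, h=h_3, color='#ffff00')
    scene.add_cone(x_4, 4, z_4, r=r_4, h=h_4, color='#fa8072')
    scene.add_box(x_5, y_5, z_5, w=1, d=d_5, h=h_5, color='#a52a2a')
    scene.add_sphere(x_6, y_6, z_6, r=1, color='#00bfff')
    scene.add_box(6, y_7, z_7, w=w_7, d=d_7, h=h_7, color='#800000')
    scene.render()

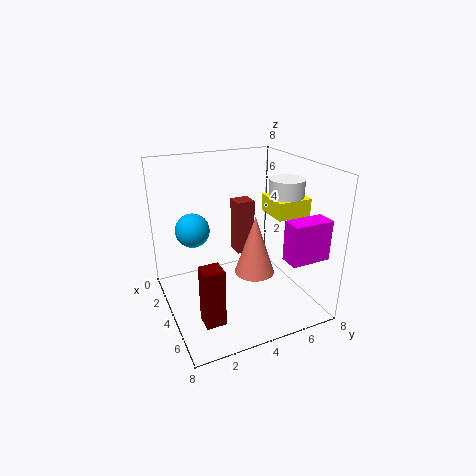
x_1 = 4; y_1 = 7; r_1 = 1; h_1 = 2; x_2 = 7; y_2 = 5; z_2 = 4; d_2 = 2; h_2 = 2; x_3 = 3; y_3 = 6; z_3 = 5; w_3 = 2; h_3 = 1; x_4 = 6; z_4 = 3; r_4 = 1; h_4 = 3; x_5 = 3; y_5 = 4; z_5 = 3; d_5 = 1; h_5 = 3; x_6 = 2; y_6 = 2; z_6 = 4; y_7 = 1; z_7 = 1; w_7 = 1; d_7 = 1; h_7 = 3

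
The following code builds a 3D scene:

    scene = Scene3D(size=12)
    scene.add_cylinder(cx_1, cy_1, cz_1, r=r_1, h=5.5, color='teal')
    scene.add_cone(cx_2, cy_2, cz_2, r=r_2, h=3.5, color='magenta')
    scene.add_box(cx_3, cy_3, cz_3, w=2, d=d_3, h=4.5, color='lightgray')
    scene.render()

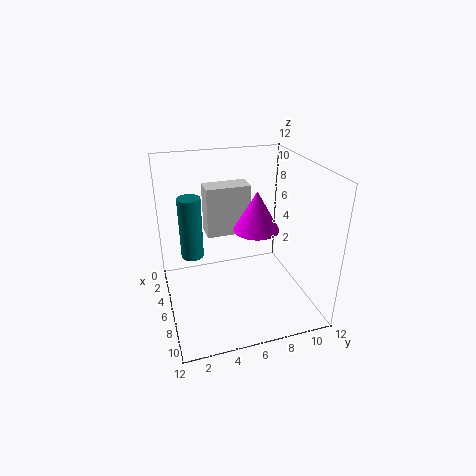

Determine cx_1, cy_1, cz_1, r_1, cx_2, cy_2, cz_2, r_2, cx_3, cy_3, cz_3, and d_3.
cx_1 = 3.5; cy_1 = 2.5; cz_1 = 3.5; r_1 = 1; cx_2 = 5; cy_2 = 8; cz_2 = 6; r_2 = 2; cx_3 = 1.5; cy_3 = 4; cz_3 = 5; d_3 = 4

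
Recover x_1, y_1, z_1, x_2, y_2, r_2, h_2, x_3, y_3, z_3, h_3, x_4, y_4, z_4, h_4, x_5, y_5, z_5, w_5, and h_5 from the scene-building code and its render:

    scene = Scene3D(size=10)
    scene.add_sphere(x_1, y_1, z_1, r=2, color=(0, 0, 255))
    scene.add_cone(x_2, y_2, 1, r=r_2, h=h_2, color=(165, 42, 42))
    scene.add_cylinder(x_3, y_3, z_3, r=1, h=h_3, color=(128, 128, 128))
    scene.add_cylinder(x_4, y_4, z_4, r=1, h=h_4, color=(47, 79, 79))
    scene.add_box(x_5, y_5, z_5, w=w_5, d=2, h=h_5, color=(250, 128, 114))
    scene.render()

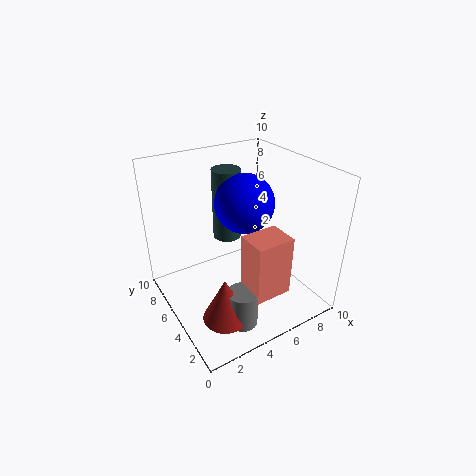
x_1 = 5.5
y_1 = 5
z_1 = 7.5
x_2 = 2.5
y_2 = 2.5
r_2 = 1.5
h_2 = 3
x_3 = 3.5
y_3 = 2
z_3 = 0.5
h_3 = 2.5
x_4 = 5
y_4 = 6.5
z_4 = 4.5
h_4 = 5
x_5 = 4
y_5 = 1
z_5 = 2.5
w_5 = 2.5
h_5 = 4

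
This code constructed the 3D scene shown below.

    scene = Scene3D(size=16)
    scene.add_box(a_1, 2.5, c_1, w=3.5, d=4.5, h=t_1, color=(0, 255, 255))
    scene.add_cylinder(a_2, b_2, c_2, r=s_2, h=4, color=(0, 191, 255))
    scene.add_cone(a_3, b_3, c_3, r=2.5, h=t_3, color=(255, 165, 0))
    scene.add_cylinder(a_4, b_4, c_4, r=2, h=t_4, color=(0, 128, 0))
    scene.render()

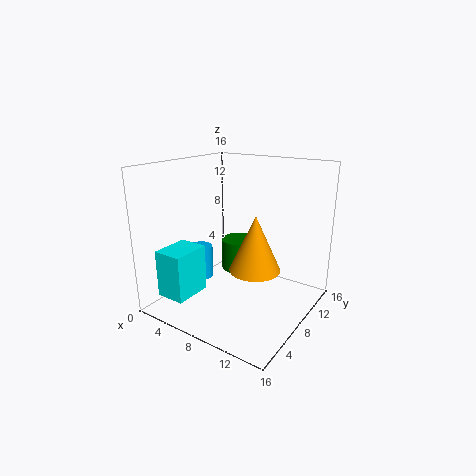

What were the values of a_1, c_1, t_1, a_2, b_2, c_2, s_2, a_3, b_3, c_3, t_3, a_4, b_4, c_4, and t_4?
a_1 = 0.5; c_1 = 1; t_1 = 5.5; a_2 = 2; b_2 = 8.5; c_2 = 1.5; s_2 = 1.5; a_3 = 12; b_3 = 5; c_3 = 6.5; t_3 = 5.5; a_4 = 7.5; b_4 = 9; c_4 = 4; t_4 = 3.5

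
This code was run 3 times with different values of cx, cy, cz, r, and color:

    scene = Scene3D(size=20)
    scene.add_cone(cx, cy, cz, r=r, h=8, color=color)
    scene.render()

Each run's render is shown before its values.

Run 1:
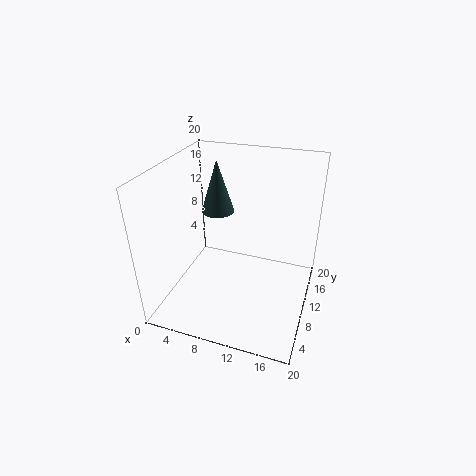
cx = 5, cy = 15, cz = 11, r = 2.5, color = 'darkslategray'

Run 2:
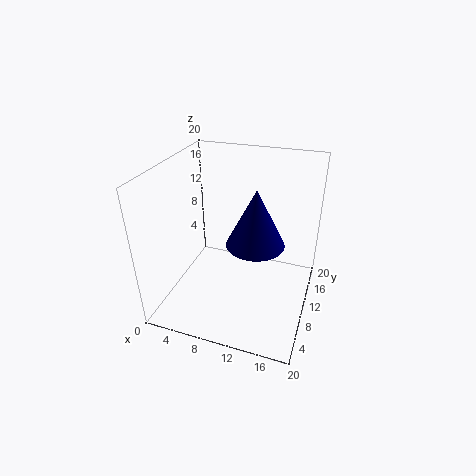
cx = 12.5, cy = 10, cz = 9.5, r = 4, color = 'navy'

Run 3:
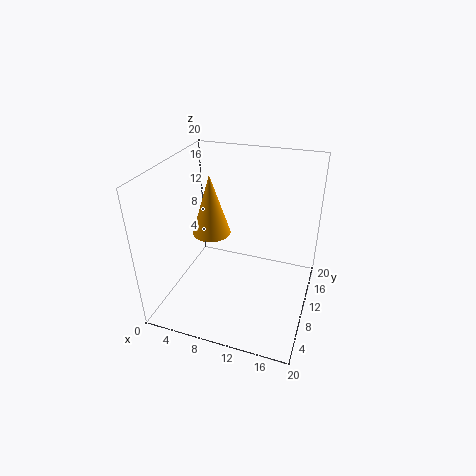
cx = 7, cy = 8, cz = 11.5, r = 2.5, color = 'orange'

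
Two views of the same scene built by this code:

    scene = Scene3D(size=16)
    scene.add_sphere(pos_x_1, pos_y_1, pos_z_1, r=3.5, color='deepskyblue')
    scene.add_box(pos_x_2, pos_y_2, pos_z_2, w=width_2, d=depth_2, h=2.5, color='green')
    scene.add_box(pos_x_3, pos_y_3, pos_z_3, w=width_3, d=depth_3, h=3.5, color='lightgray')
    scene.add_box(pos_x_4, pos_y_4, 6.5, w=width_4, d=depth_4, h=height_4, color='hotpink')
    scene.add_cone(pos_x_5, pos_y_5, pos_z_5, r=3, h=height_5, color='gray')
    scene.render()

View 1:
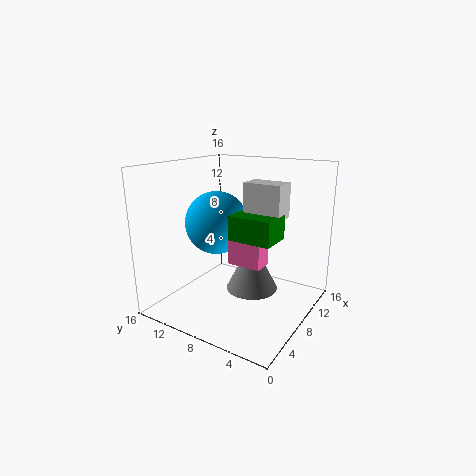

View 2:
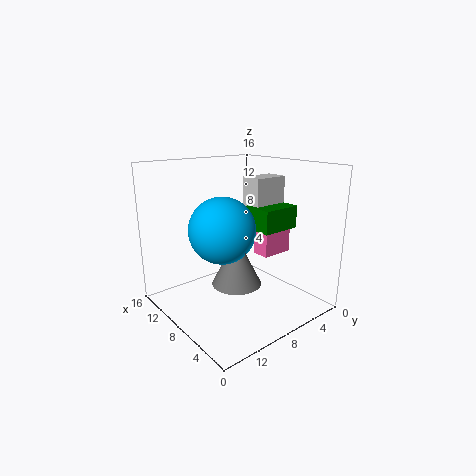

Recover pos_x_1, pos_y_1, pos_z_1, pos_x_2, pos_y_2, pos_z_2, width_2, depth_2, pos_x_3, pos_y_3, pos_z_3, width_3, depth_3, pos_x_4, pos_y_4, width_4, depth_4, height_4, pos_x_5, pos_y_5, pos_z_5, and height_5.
pos_x_1 = 7.5
pos_y_1 = 10.5
pos_z_1 = 9.5
pos_x_2 = 4.5
pos_y_2 = 2.5
pos_z_2 = 9
width_2 = 3.5
depth_2 = 4.5
pos_x_3 = 6.5
pos_y_3 = 2.5
pos_z_3 = 11
width_3 = 2.5
depth_3 = 4
pos_x_4 = 4.5
pos_y_4 = 3.5
width_4 = 2
depth_4 = 3.5
height_4 = 3
pos_x_5 = 9.5
pos_y_5 = 7
pos_z_5 = 1.5
height_5 = 6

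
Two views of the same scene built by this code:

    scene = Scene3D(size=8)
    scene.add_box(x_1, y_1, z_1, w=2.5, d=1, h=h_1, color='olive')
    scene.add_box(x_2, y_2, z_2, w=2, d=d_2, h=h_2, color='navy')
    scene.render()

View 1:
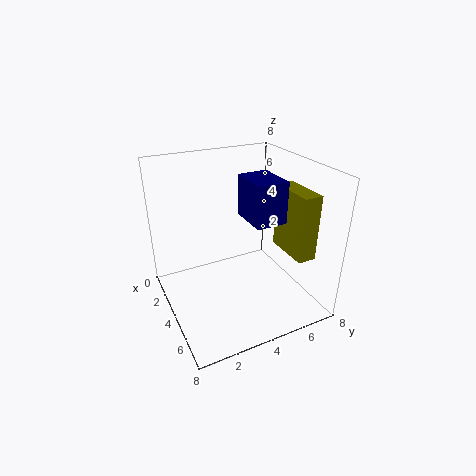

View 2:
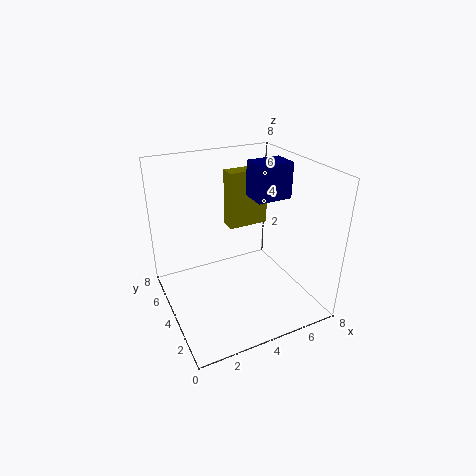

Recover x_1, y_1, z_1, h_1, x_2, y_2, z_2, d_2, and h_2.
x_1 = 4.5; y_1 = 6; z_1 = 3.5; h_1 = 3.5; x_2 = 5; y_2 = 3.5; z_2 = 6; d_2 = 1.5; h_2 = 2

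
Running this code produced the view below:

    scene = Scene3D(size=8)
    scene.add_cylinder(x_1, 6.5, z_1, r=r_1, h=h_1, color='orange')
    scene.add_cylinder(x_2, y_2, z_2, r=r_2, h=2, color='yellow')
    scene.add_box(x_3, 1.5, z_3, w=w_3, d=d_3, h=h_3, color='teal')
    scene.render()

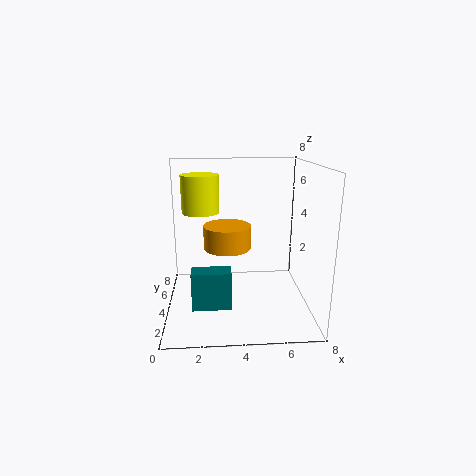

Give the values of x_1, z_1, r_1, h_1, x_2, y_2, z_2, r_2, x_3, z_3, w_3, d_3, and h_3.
x_1 = 3.5; z_1 = 2.5; r_1 = 1.5; h_1 = 1.5; x_2 = 2; y_2 = 4; z_2 = 5.5; r_2 = 1; x_3 = 1.5; z_3 = 1; w_3 = 2; d_3 = 1; h_3 = 2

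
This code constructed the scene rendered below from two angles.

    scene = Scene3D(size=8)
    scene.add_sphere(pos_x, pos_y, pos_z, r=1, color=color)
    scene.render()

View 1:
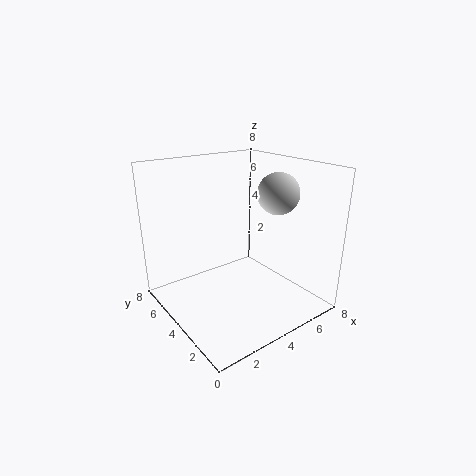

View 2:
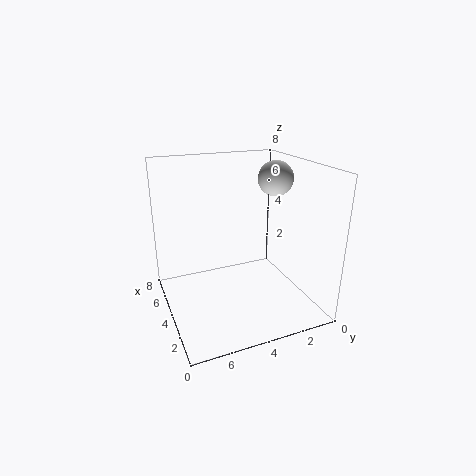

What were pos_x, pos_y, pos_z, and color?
pos_x = 4.5; pos_y = 1.5; pos_z = 7; color = 'lightgray'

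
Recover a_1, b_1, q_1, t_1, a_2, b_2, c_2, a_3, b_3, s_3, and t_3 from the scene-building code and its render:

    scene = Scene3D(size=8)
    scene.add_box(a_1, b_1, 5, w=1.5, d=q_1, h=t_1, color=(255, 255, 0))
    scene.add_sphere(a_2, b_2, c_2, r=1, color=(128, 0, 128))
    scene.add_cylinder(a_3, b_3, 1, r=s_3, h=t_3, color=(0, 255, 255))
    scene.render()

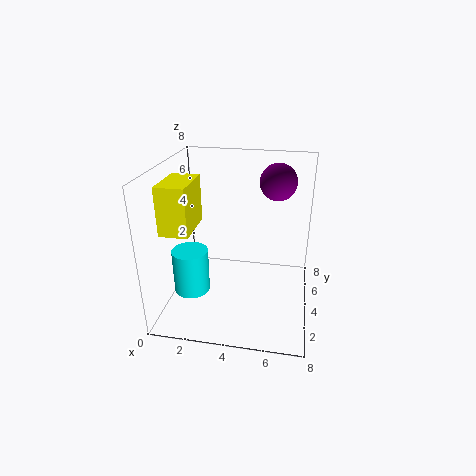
a_1 = 0.5
b_1 = 1.5
q_1 = 2.5
t_1 = 2.5
a_2 = 6
b_2 = 5
c_2 = 7
a_3 = 1.5
b_3 = 3
s_3 = 1
t_3 = 2.5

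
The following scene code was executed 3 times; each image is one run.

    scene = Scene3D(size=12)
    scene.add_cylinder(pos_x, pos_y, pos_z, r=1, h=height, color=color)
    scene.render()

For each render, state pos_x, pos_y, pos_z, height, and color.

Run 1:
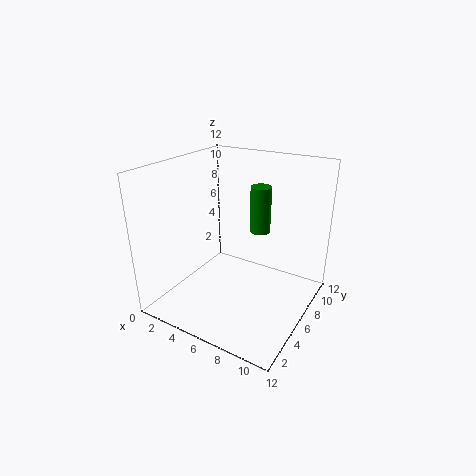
pos_x = 5.5
pos_y = 11
pos_z = 4.5
height = 4.5
color = 'green'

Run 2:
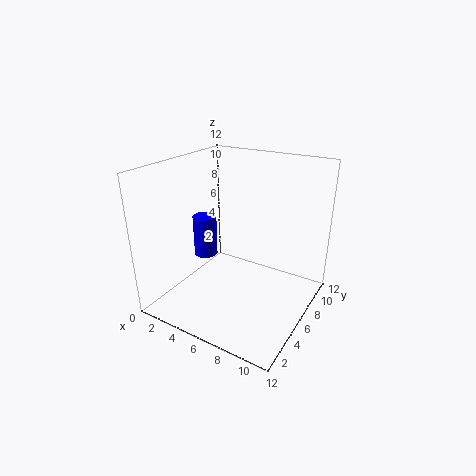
pos_x = 3
pos_y = 5.5
pos_z = 4
height = 3.5
color = 'blue'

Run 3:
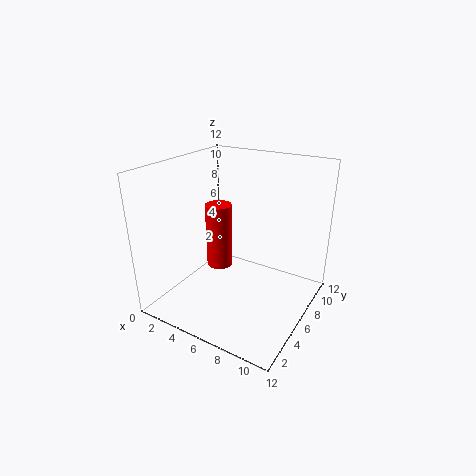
pos_x = 5.5
pos_y = 4
pos_z = 4.5
height = 5
color = 'red'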